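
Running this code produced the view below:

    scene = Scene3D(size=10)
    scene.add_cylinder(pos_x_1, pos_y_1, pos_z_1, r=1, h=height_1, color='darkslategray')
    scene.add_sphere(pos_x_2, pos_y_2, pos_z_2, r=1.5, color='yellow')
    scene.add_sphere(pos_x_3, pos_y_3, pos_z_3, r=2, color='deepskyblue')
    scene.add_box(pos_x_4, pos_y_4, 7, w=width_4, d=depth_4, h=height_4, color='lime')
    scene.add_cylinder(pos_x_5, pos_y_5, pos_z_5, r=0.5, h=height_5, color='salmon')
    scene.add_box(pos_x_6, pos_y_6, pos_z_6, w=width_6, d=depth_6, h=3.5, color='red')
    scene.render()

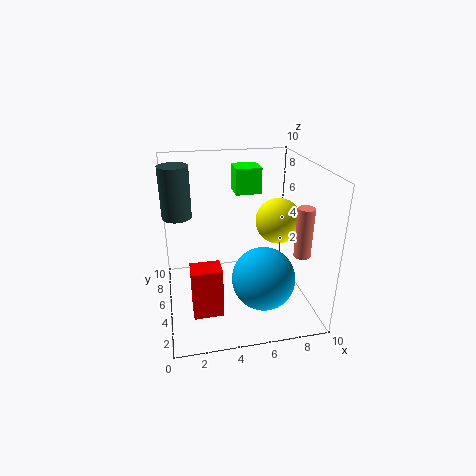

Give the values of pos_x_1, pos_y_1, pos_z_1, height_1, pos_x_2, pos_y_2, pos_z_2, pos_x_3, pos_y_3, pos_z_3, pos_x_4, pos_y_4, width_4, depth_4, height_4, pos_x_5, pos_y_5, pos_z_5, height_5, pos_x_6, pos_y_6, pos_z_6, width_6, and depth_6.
pos_x_1 = 1
pos_y_1 = 6
pos_z_1 = 6.5
height_1 = 3.5
pos_x_2 = 7.5
pos_y_2 = 4
pos_z_2 = 6.5
pos_x_3 = 6
pos_y_3 = 2
pos_z_3 = 3.5
pos_x_4 = 5.5
pos_y_4 = 8
width_4 = 2
depth_4 = 2
height_4 = 2
pos_x_5 = 8
pos_y_5 = 1
pos_z_5 = 5.5
height_5 = 3
pos_x_6 = 1.5
pos_y_6 = 2.5
pos_z_6 = 0.5
width_6 = 2
depth_6 = 1.5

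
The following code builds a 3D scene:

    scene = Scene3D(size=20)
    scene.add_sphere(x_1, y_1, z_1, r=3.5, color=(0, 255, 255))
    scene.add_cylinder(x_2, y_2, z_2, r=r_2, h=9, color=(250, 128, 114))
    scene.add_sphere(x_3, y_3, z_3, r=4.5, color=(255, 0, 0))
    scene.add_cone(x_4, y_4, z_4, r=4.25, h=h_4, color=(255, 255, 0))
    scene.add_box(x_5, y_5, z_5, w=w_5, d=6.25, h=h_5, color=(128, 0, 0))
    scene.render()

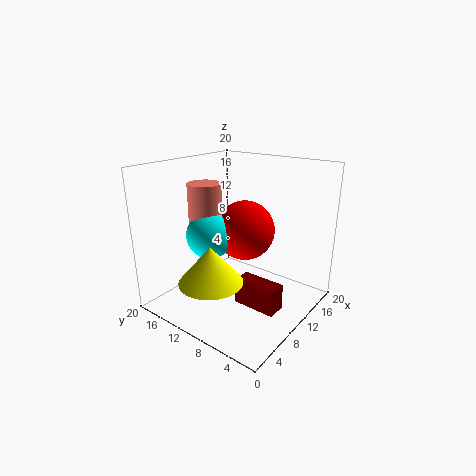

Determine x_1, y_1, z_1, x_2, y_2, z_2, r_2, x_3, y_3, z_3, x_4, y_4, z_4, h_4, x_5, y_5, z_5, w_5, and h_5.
x_1 = 9.75; y_1 = 15; z_1 = 9.25; x_2 = 10.25; y_2 = 16.25; z_2 = 7.75; r_2 = 2.5; x_3 = 14; y_3 = 11.75; z_3 = 9.5; x_4 = 4.5; y_4 = 10.25; z_4 = 5.5; h_4 = 5; x_5 = 9; y_5 = 3.5; z_5 = 0.25; w_5 = 2.75; h_5 = 3.75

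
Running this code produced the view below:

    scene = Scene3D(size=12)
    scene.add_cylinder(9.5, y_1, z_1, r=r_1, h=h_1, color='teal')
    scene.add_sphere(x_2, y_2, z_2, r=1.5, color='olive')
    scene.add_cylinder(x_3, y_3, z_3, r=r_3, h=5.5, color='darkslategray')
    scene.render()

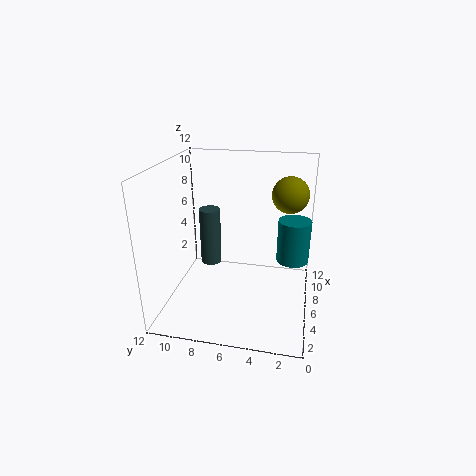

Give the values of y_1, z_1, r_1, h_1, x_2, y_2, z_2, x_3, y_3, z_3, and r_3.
y_1 = 1.5, z_1 = 2.5, r_1 = 1.5, h_1 = 4, x_2 = 7.5, y_2 = 2, z_2 = 9.5, x_3 = 9.5, y_3 = 9.5, z_3 = 1.5, r_3 = 1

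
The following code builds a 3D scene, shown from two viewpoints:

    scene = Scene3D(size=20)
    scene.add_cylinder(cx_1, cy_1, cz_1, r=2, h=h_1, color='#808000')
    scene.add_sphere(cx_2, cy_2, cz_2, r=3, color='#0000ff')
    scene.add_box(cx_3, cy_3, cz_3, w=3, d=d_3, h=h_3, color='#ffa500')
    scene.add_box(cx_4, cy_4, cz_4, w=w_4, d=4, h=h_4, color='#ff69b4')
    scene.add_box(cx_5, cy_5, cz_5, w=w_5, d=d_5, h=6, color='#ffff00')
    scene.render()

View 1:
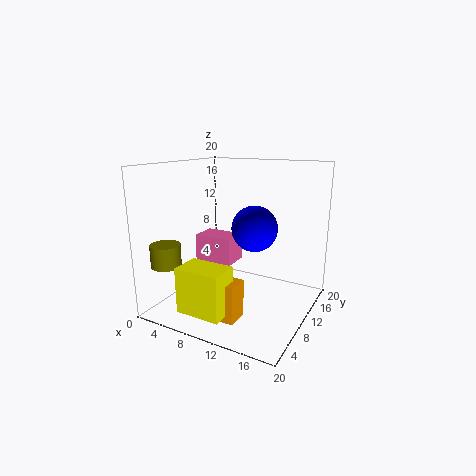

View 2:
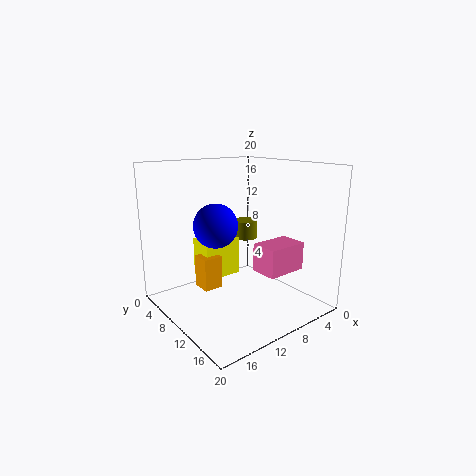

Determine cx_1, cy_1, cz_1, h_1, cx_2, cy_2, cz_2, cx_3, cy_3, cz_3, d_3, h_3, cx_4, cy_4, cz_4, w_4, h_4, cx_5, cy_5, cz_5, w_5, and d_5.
cx_1 = 3; cy_1 = 3; cz_1 = 7; h_1 = 3; cx_2 = 13; cy_2 = 9; cz_2 = 12; cx_3 = 10; cy_3 = 3; cz_3 = 1; d_3 = 3; h_3 = 5; cx_4 = 2; cy_4 = 11; cz_4 = 5; w_4 = 6; h_4 = 4; cx_5 = 6; cy_5 = 1; cz_5 = 2; w_5 = 6; d_5 = 4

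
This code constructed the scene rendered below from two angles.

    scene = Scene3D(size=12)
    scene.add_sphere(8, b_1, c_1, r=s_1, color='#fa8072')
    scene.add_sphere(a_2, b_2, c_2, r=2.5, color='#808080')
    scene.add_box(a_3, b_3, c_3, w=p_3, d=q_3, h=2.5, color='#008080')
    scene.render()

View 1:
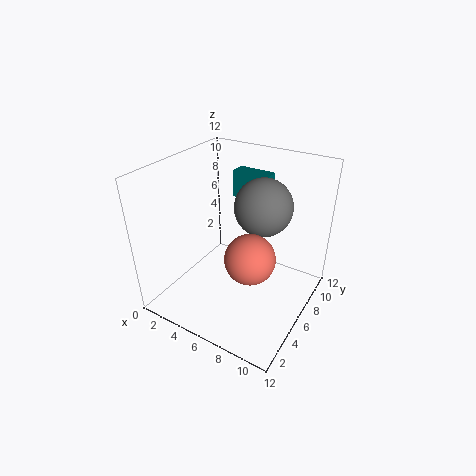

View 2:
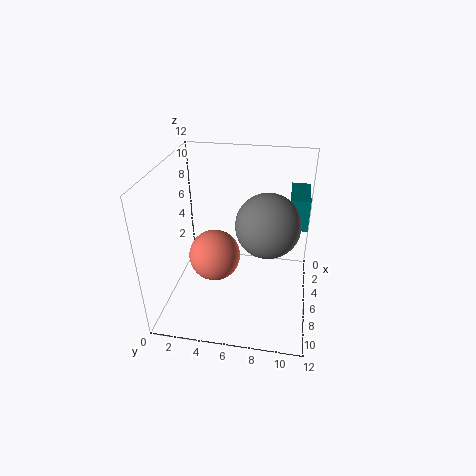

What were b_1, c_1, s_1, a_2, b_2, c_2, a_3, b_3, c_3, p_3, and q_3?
b_1 = 4.5
c_1 = 5.5
s_1 = 2
a_2 = 7
b_2 = 8.5
c_2 = 8
a_3 = 3
b_3 = 10
c_3 = 7.5
p_3 = 3.5
q_3 = 1.5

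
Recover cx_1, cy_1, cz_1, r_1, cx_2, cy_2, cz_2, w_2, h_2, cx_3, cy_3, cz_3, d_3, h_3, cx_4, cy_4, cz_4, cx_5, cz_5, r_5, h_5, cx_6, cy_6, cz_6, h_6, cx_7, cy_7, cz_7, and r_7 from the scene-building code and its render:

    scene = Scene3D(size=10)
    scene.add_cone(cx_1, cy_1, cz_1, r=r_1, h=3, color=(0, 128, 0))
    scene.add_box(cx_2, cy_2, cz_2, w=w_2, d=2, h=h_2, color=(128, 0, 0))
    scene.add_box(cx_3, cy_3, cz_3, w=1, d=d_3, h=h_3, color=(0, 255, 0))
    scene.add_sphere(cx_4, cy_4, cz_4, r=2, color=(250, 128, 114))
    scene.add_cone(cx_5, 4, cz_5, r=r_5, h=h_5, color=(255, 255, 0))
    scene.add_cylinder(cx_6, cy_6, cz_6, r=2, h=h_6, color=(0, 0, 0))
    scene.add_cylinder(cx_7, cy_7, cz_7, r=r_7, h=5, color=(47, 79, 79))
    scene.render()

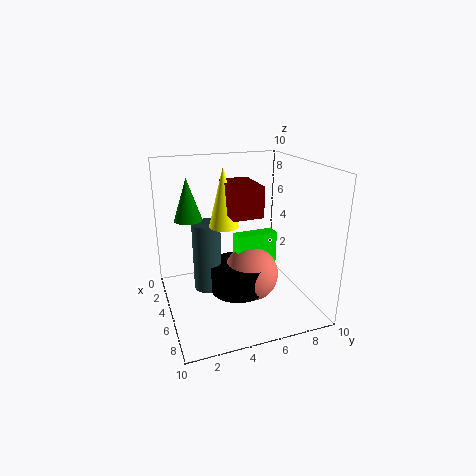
cx_1 = 3, cy_1 = 2, cz_1 = 6, r_1 = 1, cx_2 = 4, cy_2 = 4, cz_2 = 7, w_2 = 3, h_2 = 2, cx_3 = 4, cy_3 = 5, cz_3 = 1, d_3 = 3, h_3 = 4, cx_4 = 5, cy_4 = 6, cz_4 = 2, cx_5 = 5, cz_5 = 6, r_5 = 1, h_5 = 4, cx_6 = 5, cy_6 = 5, cz_6 = 1, h_6 = 2, cx_7 = 4, cy_7 = 3, cz_7 = 1, r_7 = 1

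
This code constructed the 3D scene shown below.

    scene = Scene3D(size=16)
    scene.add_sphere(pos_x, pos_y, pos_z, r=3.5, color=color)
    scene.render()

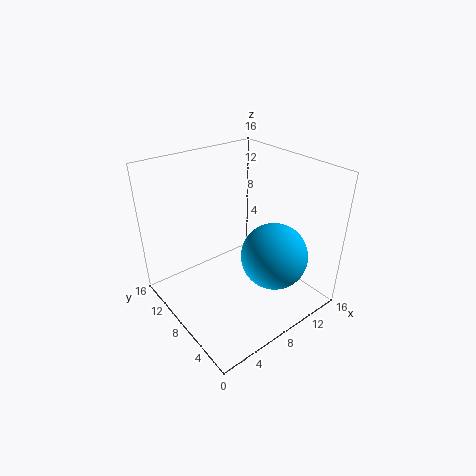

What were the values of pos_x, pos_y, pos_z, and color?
pos_x = 9.5
pos_y = 3.75
pos_z = 7.25
color = 'deepskyblue'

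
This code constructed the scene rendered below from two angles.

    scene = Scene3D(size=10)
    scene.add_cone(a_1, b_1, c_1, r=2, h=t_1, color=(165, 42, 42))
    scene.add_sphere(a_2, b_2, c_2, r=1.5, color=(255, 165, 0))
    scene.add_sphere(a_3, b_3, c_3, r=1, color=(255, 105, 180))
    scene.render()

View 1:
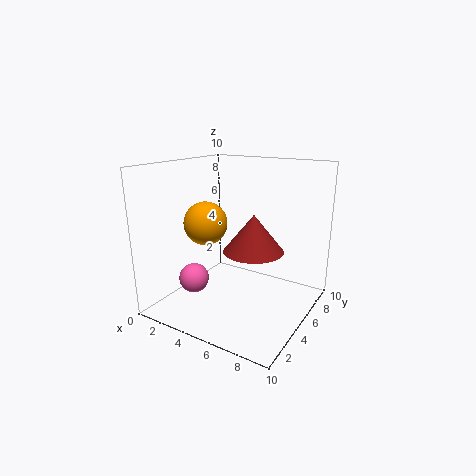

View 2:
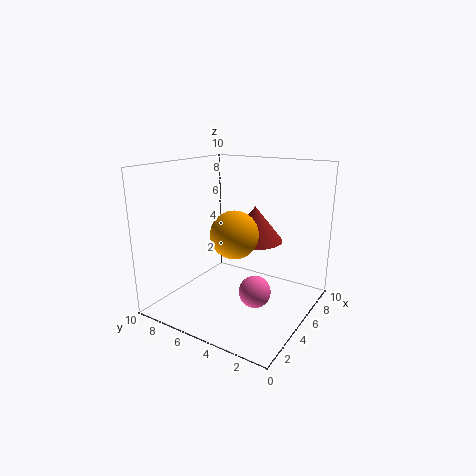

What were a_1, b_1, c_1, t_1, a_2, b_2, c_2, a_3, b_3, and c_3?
a_1 = 6.5; b_1 = 4.5; c_1 = 4.5; t_1 = 2.5; a_2 = 3; b_2 = 4; c_2 = 6; a_3 = 3; b_3 = 2.5; c_3 = 2.5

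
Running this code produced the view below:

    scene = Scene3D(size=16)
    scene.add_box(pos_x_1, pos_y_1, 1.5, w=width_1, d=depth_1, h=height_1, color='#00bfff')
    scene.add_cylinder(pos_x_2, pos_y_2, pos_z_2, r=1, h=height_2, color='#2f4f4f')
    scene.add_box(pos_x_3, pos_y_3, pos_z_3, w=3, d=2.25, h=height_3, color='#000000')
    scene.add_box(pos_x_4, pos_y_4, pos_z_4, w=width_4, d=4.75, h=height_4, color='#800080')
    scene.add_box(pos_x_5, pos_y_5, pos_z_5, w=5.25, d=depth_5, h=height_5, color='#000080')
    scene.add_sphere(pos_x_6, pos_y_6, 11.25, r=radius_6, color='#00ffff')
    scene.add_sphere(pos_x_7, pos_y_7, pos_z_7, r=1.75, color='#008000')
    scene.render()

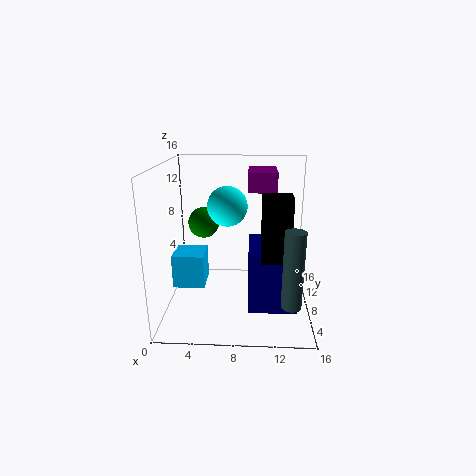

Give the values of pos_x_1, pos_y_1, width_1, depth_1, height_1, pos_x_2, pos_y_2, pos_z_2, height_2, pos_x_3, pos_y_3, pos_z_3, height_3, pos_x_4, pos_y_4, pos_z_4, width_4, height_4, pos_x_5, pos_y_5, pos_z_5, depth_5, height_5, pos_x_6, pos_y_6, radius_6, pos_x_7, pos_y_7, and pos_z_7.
pos_x_1 = 0.25
pos_y_1 = 8
width_1 = 3.75
depth_1 = 3.75
height_1 = 4
pos_x_2 = 13.5
pos_y_2 = 2
pos_z_2 = 3.25
height_2 = 7.75
pos_x_3 = 10.5
pos_y_3 = 4
pos_z_3 = 6.75
height_3 = 6.75
pos_x_4 = 9
pos_y_4 = 9.25
pos_z_4 = 12.75
width_4 = 3.25
height_4 = 2.25
pos_x_5 = 9.25
pos_y_5 = 4
pos_z_5 = 1
depth_5 = 5.5
height_5 = 7
pos_x_6 = 6.75
pos_y_6 = 9.25
radius_6 = 2.25
pos_x_7 = 4
pos_y_7 = 9.5
pos_z_7 = 9.25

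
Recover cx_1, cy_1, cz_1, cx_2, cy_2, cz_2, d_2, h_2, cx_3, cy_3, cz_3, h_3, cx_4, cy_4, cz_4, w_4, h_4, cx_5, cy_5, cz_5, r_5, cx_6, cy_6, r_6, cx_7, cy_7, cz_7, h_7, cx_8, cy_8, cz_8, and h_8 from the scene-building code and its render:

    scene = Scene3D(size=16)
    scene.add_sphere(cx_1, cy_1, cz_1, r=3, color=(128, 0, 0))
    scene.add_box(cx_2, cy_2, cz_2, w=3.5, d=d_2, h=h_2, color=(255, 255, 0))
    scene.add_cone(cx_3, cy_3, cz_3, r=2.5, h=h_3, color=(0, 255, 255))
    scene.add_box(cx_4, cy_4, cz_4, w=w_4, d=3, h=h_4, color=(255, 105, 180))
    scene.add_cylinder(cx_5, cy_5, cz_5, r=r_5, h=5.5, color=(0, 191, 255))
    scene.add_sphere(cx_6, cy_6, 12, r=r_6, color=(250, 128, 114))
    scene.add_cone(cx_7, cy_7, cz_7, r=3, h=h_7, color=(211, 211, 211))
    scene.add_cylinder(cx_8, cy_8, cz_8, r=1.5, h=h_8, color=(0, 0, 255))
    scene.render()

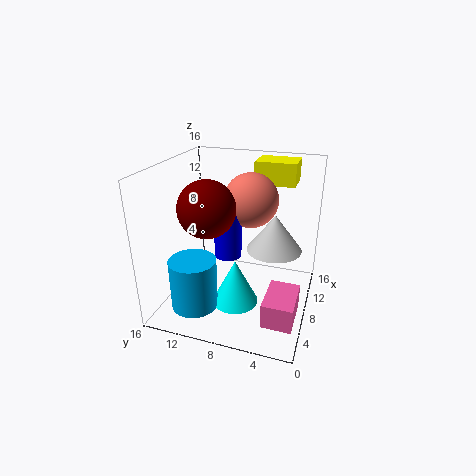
cx_1 = 5.5; cy_1 = 10.5; cz_1 = 12; cx_2 = 10.5; cy_2 = 2.5; cz_2 = 13.5; d_2 = 4.5; h_2 = 2.5; cx_3 = 5.5; cy_3 = 7.5; cz_3 = 1.5; h_3 = 5; cx_4 = 1; cy_4 = 0.5; cz_4 = 2.5; w_4 = 4.5; h_4 = 2.5; cx_5 = 3.5; cy_5 = 11.5; cz_5 = 1.5; r_5 = 2.5; cx_6 = 9.5; cy_6 = 7; r_6 = 3; cx_7 = 8.5; cy_7 = 4; cz_7 = 7; h_7 = 4; cx_8 = 7.5; cy_8 = 9; cz_8 = 6; h_8 = 6.5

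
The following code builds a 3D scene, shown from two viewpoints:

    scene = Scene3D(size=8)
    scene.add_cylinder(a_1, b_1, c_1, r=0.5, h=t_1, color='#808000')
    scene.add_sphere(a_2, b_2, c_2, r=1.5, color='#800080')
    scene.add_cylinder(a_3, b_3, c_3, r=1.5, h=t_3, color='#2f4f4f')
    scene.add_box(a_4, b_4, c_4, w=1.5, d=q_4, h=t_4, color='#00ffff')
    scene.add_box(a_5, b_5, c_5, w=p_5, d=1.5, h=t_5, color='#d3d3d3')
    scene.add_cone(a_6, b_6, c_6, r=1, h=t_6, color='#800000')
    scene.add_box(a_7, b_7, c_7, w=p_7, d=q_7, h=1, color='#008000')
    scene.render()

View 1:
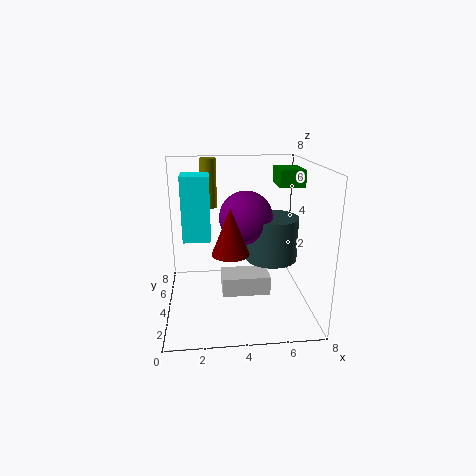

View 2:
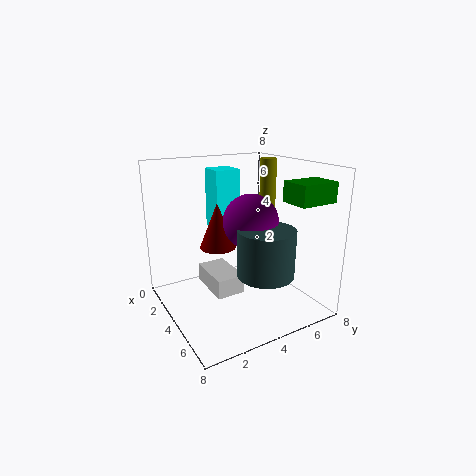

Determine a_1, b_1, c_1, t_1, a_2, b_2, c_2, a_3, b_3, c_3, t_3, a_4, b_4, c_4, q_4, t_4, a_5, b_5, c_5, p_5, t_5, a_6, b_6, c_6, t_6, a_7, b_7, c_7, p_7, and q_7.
a_1 = 2.5
b_1 = 7
c_1 = 5
t_1 = 3
a_2 = 4.5
b_2 = 4.5
c_2 = 5
a_3 = 6
b_3 = 4.5
c_3 = 2.5
t_3 = 2.5
a_4 = 1
b_4 = 3.5
c_4 = 4
q_4 = 1.5
t_4 = 3.5
a_5 = 3
b_5 = 2
c_5 = 1.5
p_5 = 2.5
t_5 = 1
a_6 = 3.5
b_6 = 3
c_6 = 3.5
t_6 = 2.5
a_7 = 6.5
b_7 = 5
c_7 = 6.5
p_7 = 1.5
q_7 = 2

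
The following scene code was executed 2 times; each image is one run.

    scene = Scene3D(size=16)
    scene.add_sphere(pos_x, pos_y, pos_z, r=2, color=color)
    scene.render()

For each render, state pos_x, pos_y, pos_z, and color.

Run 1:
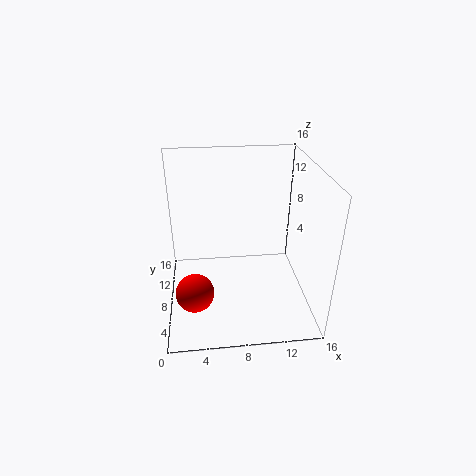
pos_x = 3; pos_y = 4; pos_z = 4; color = 'red'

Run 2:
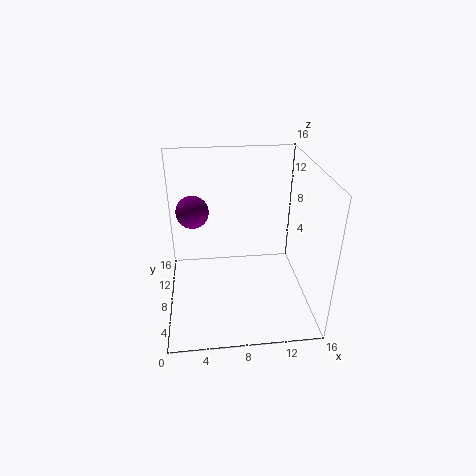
pos_x = 3; pos_y = 13; pos_z = 9; color = 'purple'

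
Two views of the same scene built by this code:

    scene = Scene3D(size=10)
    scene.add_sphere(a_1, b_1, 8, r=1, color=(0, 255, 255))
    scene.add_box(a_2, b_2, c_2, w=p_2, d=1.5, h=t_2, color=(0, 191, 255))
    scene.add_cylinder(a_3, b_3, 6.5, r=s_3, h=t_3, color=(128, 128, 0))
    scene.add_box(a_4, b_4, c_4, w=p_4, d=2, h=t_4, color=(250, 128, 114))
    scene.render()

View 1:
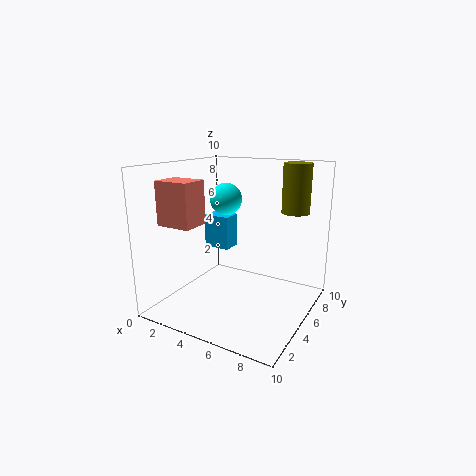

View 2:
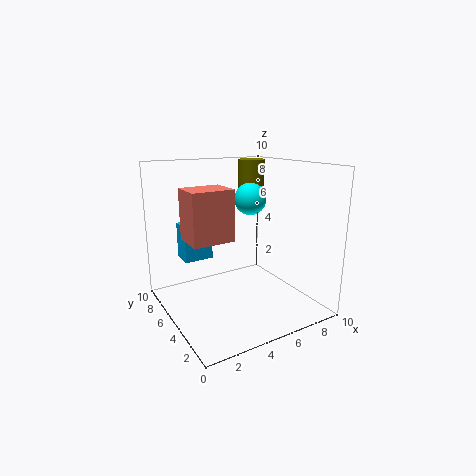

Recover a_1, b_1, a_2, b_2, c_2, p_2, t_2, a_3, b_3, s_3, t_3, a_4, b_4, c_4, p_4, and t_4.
a_1 = 5; b_1 = 3.5; a_2 = 1.5; b_2 = 6; c_2 = 3.5; p_2 = 2; t_2 = 2.5; a_3 = 8; b_3 = 8; s_3 = 1; t_3 = 3.5; a_4 = 0.5; b_4 = 2; c_4 = 6; p_4 = 2.5; t_4 = 3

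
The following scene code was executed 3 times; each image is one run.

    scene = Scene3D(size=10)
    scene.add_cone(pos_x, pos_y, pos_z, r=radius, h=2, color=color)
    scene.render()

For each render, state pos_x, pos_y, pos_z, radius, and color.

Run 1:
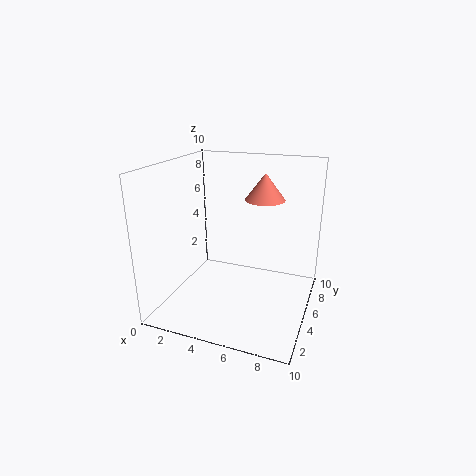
pos_x = 6; pos_y = 8; pos_z = 7; radius = 1.5; color = 'salmon'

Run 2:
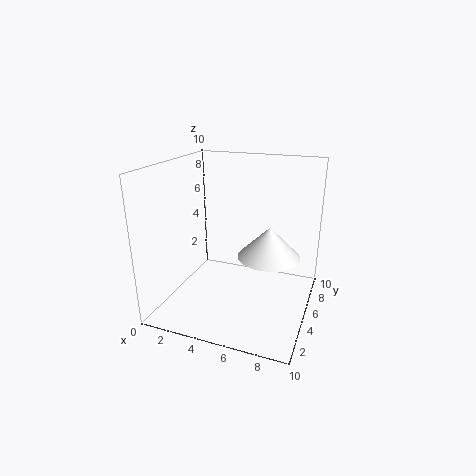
pos_x = 7.5; pos_y = 4; pos_z = 4.5; radius = 2; color = 'white'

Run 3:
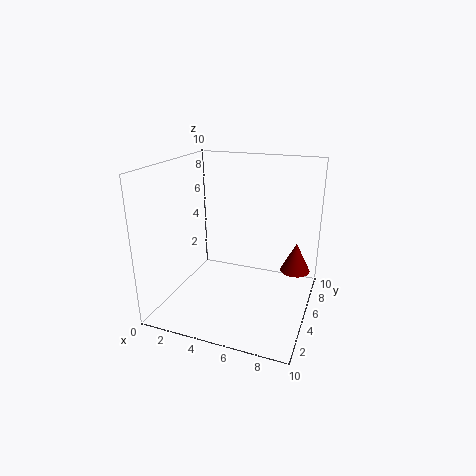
pos_x = 9; pos_y = 5.5; pos_z = 3; radius = 1; color = 'maroon'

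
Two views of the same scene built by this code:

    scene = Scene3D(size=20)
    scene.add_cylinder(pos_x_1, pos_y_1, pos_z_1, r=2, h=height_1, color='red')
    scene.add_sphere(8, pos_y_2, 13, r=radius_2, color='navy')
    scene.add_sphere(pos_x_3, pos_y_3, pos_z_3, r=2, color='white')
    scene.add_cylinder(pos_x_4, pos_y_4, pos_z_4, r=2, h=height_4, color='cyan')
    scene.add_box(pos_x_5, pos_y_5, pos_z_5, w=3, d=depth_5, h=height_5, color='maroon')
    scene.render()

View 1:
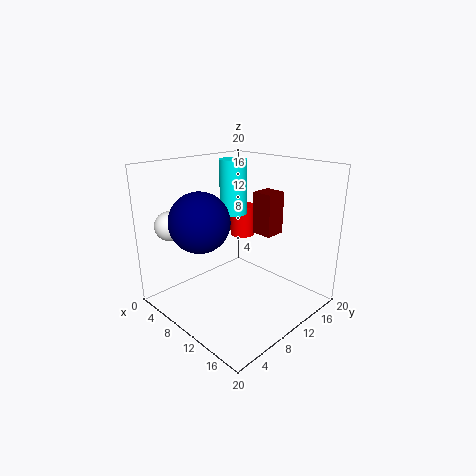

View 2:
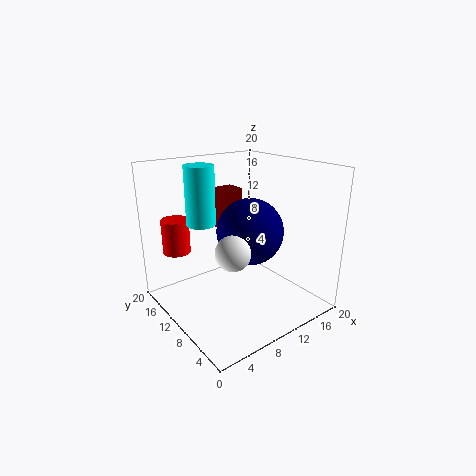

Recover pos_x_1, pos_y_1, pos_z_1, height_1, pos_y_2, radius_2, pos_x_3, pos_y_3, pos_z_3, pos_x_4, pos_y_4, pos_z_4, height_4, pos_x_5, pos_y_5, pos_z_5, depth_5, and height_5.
pos_x_1 = 4; pos_y_1 = 17; pos_z_1 = 7; height_1 = 5; pos_y_2 = 5; radius_2 = 4; pos_x_3 = 4; pos_y_3 = 3; pos_z_3 = 12; pos_x_4 = 6; pos_y_4 = 13; pos_z_4 = 12; height_4 = 8; pos_x_5 = 10; pos_y_5 = 13; pos_z_5 = 10; depth_5 = 3; height_5 = 6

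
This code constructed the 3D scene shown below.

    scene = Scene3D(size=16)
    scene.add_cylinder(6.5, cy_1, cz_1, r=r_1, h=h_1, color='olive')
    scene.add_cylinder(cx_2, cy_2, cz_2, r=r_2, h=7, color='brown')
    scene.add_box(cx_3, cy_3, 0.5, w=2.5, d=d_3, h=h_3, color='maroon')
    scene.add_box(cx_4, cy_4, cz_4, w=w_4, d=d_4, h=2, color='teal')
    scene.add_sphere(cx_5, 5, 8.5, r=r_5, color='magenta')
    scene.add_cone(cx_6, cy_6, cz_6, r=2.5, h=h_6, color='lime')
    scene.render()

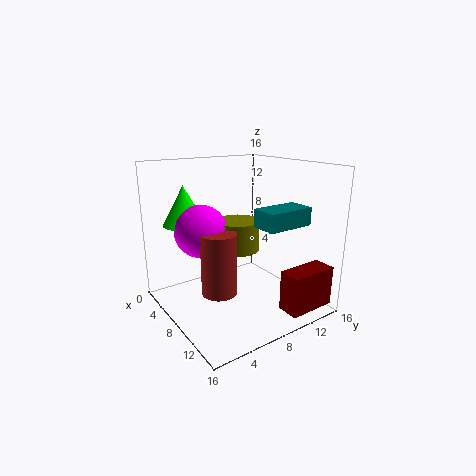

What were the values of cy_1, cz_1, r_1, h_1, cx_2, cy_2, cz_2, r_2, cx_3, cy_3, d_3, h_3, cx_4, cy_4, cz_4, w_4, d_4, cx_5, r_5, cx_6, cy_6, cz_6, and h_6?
cy_1 = 9
cz_1 = 6
r_1 = 2.5
h_1 = 3.5
cx_2 = 8
cy_2 = 5.5
cz_2 = 2
r_2 = 2
cx_3 = 12.5
cy_3 = 10.5
d_3 = 5.5
h_3 = 4.5
cx_4 = 9.5
cy_4 = 9
cz_4 = 9.5
w_4 = 3
d_4 = 5.5
cx_5 = 5
r_5 = 3
cx_6 = 3
cy_6 = 4
cz_6 = 9
h_6 = 4.5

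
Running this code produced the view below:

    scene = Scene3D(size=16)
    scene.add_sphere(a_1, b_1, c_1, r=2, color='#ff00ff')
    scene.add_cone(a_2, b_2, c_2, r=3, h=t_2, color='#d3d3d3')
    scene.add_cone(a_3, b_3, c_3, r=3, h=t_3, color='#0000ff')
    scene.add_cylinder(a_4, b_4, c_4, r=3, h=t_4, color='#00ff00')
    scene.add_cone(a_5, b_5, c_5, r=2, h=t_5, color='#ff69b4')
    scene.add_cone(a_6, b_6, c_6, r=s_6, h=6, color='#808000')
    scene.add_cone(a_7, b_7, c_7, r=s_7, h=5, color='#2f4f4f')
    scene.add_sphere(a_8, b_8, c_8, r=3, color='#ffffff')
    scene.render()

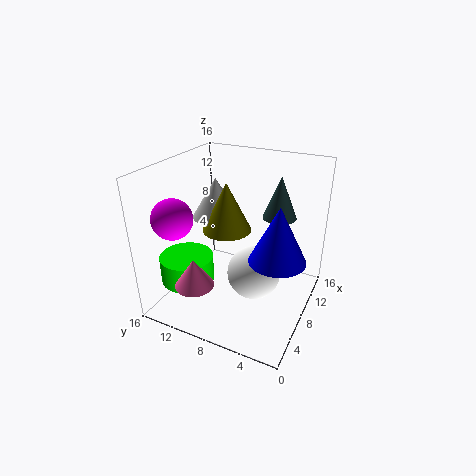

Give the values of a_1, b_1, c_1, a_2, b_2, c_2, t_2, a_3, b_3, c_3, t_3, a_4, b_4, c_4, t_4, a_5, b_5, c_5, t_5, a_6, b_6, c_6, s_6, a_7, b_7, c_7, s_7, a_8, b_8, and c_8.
a_1 = 2, b_1 = 12, c_1 = 12, a_2 = 12, b_2 = 13, c_2 = 8, t_2 = 5, a_3 = 7, b_3 = 3, c_3 = 7, t_3 = 6, a_4 = 5, b_4 = 13, c_4 = 3, t_4 = 3, a_5 = 2, b_5 = 10, c_5 = 5, t_5 = 3, a_6 = 11, b_6 = 11, c_6 = 7, s_6 = 3, a_7 = 13, b_7 = 5, c_7 = 9, s_7 = 2, a_8 = 8, b_8 = 6, c_8 = 4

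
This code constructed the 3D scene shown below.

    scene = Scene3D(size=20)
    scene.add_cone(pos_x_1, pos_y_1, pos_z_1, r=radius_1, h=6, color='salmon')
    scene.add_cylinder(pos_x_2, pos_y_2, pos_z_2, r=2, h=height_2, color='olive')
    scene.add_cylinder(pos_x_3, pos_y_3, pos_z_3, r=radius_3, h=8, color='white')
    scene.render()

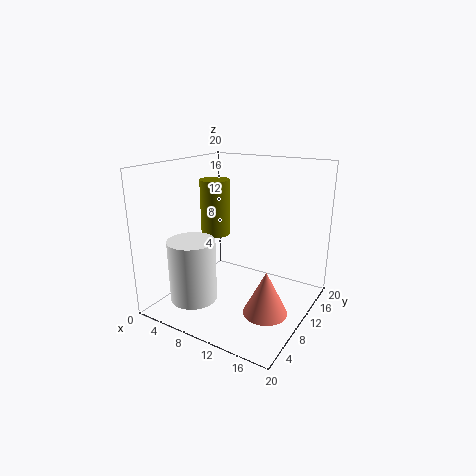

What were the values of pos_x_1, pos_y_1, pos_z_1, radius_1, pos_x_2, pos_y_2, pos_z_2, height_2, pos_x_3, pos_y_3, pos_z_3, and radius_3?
pos_x_1 = 15.5, pos_y_1 = 8, pos_z_1 = 1, radius_1 = 3, pos_x_2 = 7, pos_y_2 = 9, pos_z_2 = 10.5, height_2 = 7.5, pos_x_3 = 7.5, pos_y_3 = 3, pos_z_3 = 3.5, radius_3 = 3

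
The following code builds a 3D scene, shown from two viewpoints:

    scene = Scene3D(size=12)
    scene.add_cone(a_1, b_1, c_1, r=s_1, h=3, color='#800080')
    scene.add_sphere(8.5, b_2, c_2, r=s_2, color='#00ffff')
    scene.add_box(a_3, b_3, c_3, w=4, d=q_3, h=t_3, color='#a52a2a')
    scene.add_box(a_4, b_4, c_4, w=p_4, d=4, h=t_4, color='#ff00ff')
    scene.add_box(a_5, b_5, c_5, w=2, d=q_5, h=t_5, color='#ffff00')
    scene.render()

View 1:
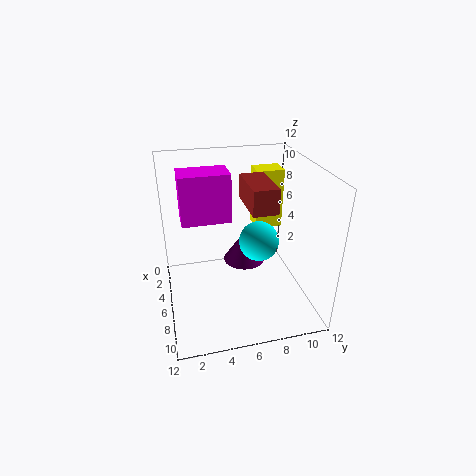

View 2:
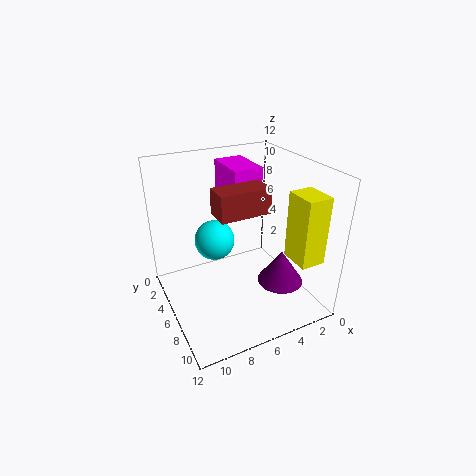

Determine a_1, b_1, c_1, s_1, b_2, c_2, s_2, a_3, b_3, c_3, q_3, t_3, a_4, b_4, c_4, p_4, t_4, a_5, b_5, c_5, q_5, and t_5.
a_1 = 2.5
b_1 = 7.5
c_1 = 1.5
s_1 = 2
b_2 = 7
c_2 = 7
s_2 = 1.5
a_3 = 4.5
b_3 = 6.5
c_3 = 9
q_3 = 2
t_3 = 2
a_4 = 3.5
b_4 = 1.5
c_4 = 7.5
p_4 = 2.5
t_4 = 4
a_5 = 1
b_5 = 8.5
c_5 = 5
q_5 = 2.5
t_5 = 5.5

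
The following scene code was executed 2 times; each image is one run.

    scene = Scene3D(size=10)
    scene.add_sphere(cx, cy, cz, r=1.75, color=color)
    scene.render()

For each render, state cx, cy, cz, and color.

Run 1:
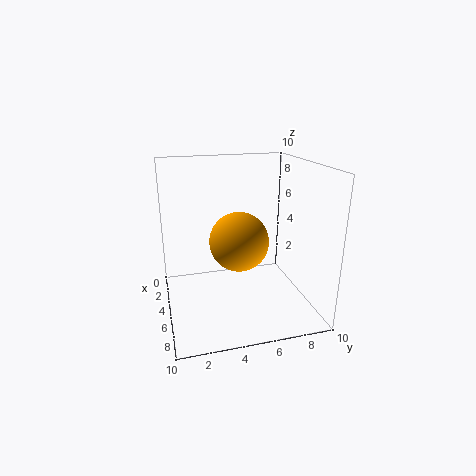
cx = 8
cy = 4.25
cz = 6
color = 'orange'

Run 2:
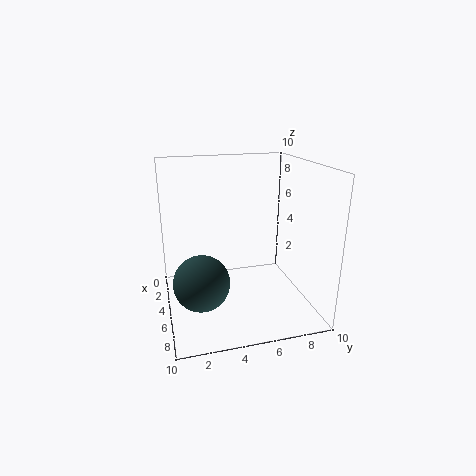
cx = 7.5
cy = 2
cz = 3.25
color = 'darkslategray'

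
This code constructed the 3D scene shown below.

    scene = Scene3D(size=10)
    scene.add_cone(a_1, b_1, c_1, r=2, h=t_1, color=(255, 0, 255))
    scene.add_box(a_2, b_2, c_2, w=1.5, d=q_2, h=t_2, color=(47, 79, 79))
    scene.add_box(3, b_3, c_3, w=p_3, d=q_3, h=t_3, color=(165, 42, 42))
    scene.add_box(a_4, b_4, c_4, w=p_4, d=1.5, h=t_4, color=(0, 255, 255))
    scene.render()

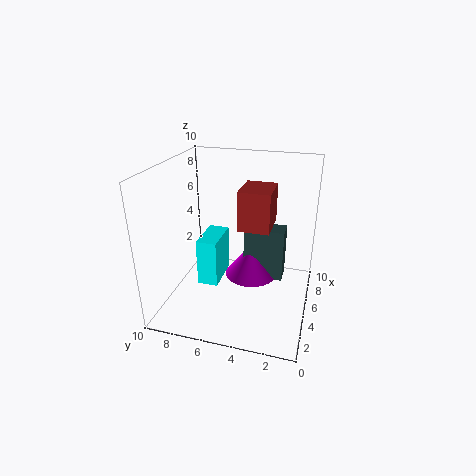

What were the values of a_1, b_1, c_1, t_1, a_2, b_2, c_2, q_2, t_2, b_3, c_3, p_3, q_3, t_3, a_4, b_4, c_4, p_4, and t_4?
a_1 = 7; b_1 = 4.5; c_1 = 1; t_1 = 2.5; a_2 = 6.5; b_2 = 2; c_2 = 1; q_2 = 3; t_2 = 4; b_3 = 2.5; c_3 = 6.5; p_3 = 2.5; q_3 = 2; t_3 = 2.5; a_4 = 4.5; b_4 = 6.5; c_4 = 1; p_4 = 3; t_4 = 3.5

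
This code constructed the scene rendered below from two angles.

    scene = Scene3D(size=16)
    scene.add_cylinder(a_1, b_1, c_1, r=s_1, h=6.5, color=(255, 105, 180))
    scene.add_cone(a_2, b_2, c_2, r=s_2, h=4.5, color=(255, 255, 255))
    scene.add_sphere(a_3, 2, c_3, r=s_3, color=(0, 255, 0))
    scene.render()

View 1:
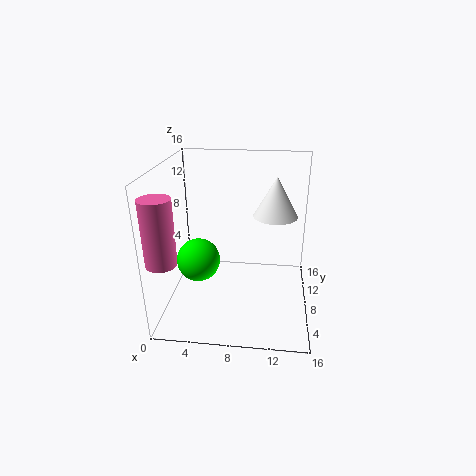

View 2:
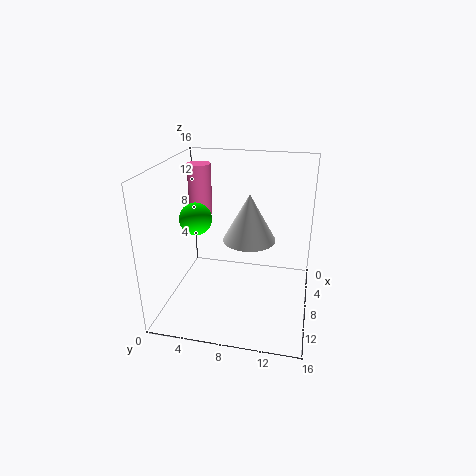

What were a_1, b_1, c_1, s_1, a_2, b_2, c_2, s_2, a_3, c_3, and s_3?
a_1 = 1.5
b_1 = 1.5
c_1 = 8
s_1 = 1.5
a_2 = 12
b_2 = 10
c_2 = 10
s_2 = 2.5
a_3 = 5
c_3 = 8.5
s_3 = 2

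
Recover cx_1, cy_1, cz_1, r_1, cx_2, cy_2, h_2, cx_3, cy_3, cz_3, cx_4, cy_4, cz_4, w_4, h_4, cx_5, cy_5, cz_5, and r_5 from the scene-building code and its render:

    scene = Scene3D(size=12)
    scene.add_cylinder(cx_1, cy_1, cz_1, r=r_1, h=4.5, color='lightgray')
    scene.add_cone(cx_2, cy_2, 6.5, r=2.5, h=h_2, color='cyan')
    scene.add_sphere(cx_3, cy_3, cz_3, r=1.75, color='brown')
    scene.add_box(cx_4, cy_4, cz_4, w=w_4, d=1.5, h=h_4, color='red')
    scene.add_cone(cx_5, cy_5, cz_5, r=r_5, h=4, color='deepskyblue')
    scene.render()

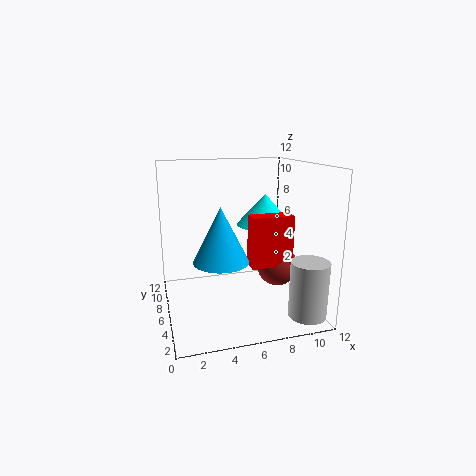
cx_1 = 10.5; cy_1 = 1.75; cz_1 = 0.5; r_1 = 1.5; cx_2 = 9; cy_2 = 7.75; h_2 = 2.75; cx_3 = 9.5; cy_3 = 5.75; cz_3 = 3.25; cx_4 = 6.75; cy_4 = 4.25; cz_4 = 3.75; w_4 = 3.5; h_4 = 4.25; cx_5 = 3.75; cy_5 = 2.5; cz_5 = 5.5; r_5 = 2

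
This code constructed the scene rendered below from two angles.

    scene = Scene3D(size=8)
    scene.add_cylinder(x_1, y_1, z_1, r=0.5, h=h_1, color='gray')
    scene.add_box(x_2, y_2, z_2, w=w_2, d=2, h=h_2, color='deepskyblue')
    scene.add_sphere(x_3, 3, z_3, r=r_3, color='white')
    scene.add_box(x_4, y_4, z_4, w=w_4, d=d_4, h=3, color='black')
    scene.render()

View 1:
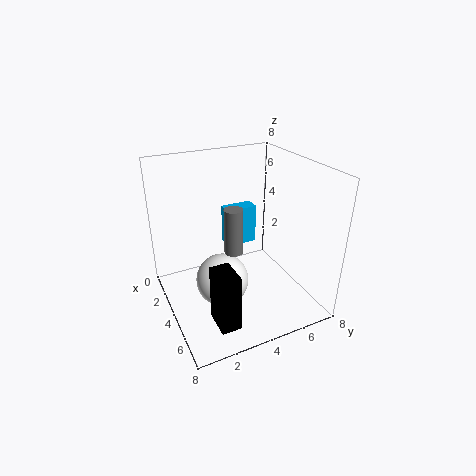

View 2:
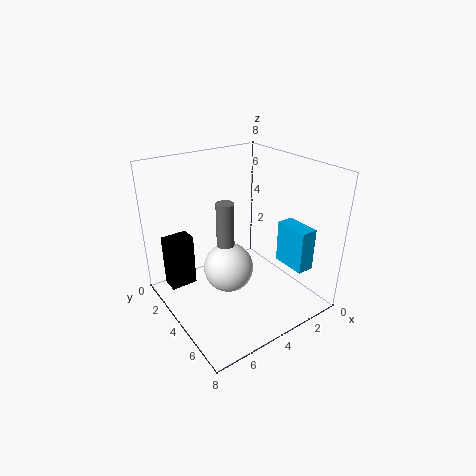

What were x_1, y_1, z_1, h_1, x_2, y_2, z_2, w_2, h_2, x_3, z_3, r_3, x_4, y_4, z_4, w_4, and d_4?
x_1 = 4.5
y_1 = 3.5
z_1 = 3.5
h_1 = 2.5
x_2 = 0.5
y_2 = 4.5
z_2 = 2
w_2 = 1
h_2 = 2.5
x_3 = 4
z_3 = 1.5
r_3 = 1.5
x_4 = 6
y_4 = 1.5
z_4 = 1
w_4 = 1.5
d_4 = 1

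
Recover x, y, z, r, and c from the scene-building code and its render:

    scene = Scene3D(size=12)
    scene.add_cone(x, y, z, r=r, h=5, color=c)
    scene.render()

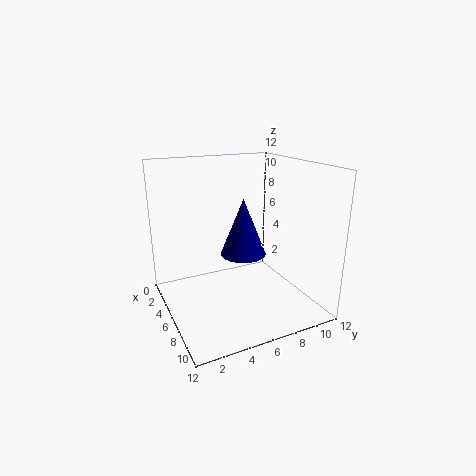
x = 5
y = 7
z = 4
r = 2
c = 'navy'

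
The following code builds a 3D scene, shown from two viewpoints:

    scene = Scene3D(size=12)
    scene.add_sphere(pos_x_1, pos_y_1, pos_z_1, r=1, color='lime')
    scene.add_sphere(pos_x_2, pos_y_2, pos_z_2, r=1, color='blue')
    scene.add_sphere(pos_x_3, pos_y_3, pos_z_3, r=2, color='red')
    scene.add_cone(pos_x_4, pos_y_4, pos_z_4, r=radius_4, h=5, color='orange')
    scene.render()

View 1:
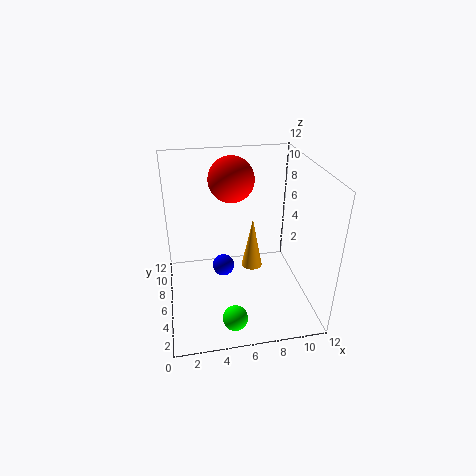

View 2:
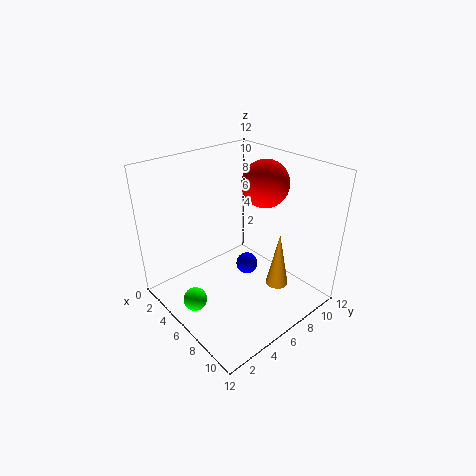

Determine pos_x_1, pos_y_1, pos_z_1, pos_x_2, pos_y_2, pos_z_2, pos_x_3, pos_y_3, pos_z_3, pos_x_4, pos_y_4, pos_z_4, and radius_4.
pos_x_1 = 5, pos_y_1 = 2, pos_z_1 = 1, pos_x_2 = 5, pos_y_2 = 8, pos_z_2 = 2, pos_x_3 = 6, pos_y_3 = 9, pos_z_3 = 10, pos_x_4 = 8, pos_y_4 = 9, pos_z_4 = 1, radius_4 = 1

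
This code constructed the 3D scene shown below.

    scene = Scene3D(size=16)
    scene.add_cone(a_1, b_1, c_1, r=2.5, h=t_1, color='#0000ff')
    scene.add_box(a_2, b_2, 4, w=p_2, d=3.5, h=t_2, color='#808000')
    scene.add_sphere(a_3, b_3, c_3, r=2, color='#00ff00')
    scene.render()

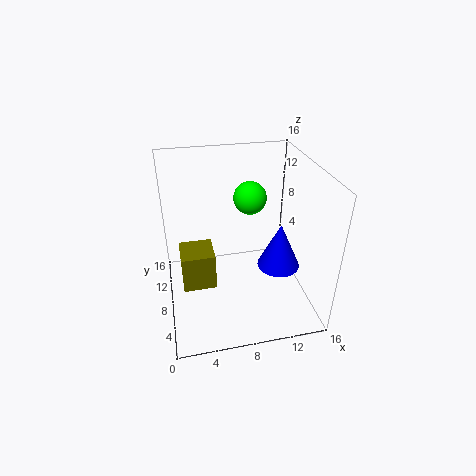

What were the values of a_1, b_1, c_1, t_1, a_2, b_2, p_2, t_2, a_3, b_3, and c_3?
a_1 = 13
b_1 = 8
c_1 = 3.5
t_1 = 5.5
a_2 = 1.5
b_2 = 5
p_2 = 3.5
t_2 = 4
a_3 = 10.5
b_3 = 12.5
c_3 = 10.5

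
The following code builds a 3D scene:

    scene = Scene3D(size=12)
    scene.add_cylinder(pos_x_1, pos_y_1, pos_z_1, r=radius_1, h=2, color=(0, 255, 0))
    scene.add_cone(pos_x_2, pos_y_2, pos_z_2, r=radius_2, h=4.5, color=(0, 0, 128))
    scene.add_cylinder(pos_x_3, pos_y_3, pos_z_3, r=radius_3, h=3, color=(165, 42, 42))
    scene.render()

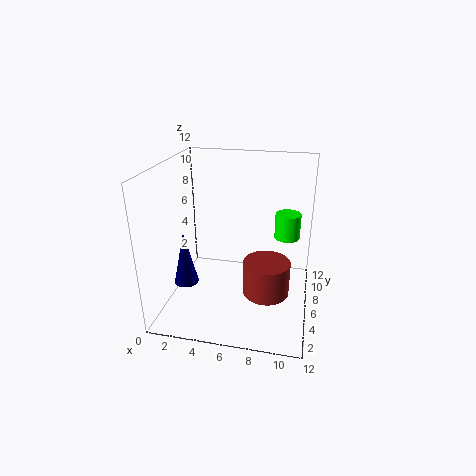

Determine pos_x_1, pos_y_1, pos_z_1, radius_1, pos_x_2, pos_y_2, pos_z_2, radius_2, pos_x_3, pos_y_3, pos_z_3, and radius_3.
pos_x_1 = 10
pos_y_1 = 6
pos_z_1 = 6.5
radius_1 = 1
pos_x_2 = 2
pos_y_2 = 4
pos_z_2 = 2.5
radius_2 = 1
pos_x_3 = 8.5
pos_y_3 = 6
pos_z_3 = 1
radius_3 = 2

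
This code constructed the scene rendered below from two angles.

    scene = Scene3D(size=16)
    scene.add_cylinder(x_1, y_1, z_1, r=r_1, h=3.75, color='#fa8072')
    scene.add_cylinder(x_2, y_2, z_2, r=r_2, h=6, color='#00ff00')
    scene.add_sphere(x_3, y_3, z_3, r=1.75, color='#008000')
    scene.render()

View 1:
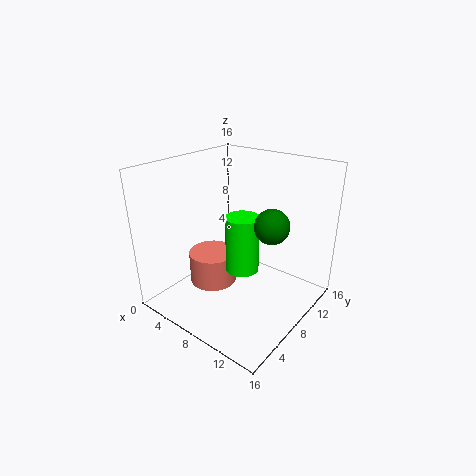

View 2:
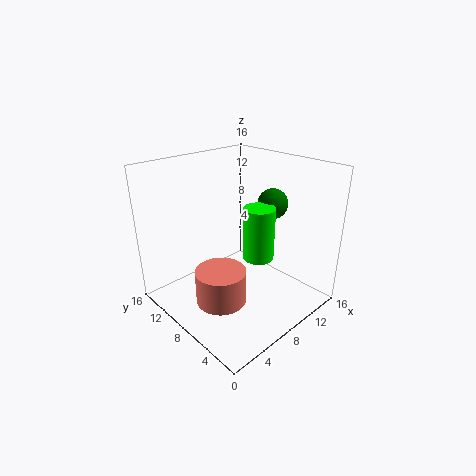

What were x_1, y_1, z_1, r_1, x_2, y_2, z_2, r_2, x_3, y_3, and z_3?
x_1 = 4.75; y_1 = 7.25; z_1 = 1.75; r_1 = 2.75; x_2 = 9.75; y_2 = 6.5; z_2 = 5.5; r_2 = 1.75; x_3 = 12.75; y_3 = 7.25; z_3 = 11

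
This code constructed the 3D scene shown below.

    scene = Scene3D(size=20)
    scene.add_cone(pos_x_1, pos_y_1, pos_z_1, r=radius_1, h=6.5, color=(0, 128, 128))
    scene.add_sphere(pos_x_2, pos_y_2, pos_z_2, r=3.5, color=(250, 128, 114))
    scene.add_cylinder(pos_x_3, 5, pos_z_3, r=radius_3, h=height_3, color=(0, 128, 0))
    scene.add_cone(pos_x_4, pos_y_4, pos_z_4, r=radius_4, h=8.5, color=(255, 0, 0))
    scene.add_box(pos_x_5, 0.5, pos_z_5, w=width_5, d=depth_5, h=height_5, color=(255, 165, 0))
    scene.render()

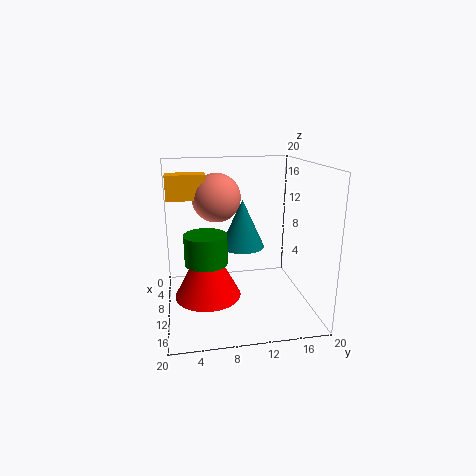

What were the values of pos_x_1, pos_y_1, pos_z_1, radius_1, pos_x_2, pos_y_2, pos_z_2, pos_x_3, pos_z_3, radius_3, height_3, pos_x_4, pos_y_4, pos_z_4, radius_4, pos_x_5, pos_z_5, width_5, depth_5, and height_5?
pos_x_1 = 10.5; pos_y_1 = 10.5; pos_z_1 = 9; radius_1 = 3; pos_x_2 = 6.5; pos_y_2 = 7.5; pos_z_2 = 15; pos_x_3 = 16.5; pos_z_3 = 9.5; radius_3 = 2.5; height_3 = 3.5; pos_x_4 = 11.5; pos_y_4 = 5.5; pos_z_4 = 2.5; radius_4 = 4.5; pos_x_5 = 5; pos_z_5 = 15; width_5 = 3; depth_5 = 5.5; height_5 = 3.5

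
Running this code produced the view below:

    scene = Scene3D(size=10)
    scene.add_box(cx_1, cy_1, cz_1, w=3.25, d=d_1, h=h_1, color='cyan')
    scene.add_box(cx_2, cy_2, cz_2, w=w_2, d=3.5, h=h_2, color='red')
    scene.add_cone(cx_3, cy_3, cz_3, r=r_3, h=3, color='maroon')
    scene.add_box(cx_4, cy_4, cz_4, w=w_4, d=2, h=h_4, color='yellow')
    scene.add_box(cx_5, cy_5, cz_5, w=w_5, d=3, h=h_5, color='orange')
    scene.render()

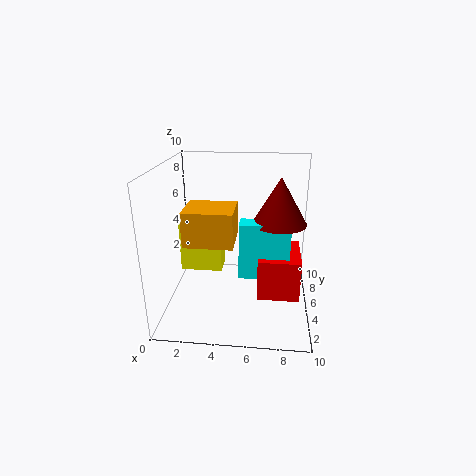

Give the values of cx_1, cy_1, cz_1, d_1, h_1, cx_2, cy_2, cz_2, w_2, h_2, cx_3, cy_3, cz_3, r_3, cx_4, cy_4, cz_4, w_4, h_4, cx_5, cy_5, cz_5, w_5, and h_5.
cx_1 = 5.25, cy_1 = 3, cz_1 = 3, d_1 = 1.25, h_1 = 3.75, cx_2 = 6.5, cy_2 = 2.5, cz_2 = 1.75, w_2 = 2.75, h_2 = 2.75, cx_3 = 7.75, cy_3 = 4.25, cz_3 = 6.5, r_3 = 1.75, cx_4 = 0.25, cy_4 = 6.75, cz_4 = 1.25, w_4 = 3.25, h_4 = 4.25, cx_5 = 1.25, cy_5 = 4, cz_5 = 4.5, w_5 = 3.5, h_5 = 2.5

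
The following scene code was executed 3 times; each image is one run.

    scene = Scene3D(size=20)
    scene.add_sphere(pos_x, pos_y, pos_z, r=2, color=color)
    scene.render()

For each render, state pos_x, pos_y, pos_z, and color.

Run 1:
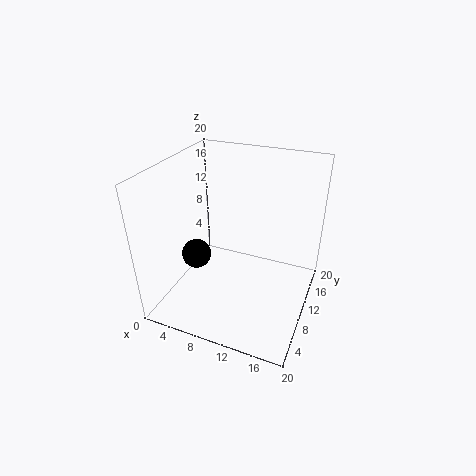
pos_x = 5, pos_y = 7, pos_z = 8, color = 'black'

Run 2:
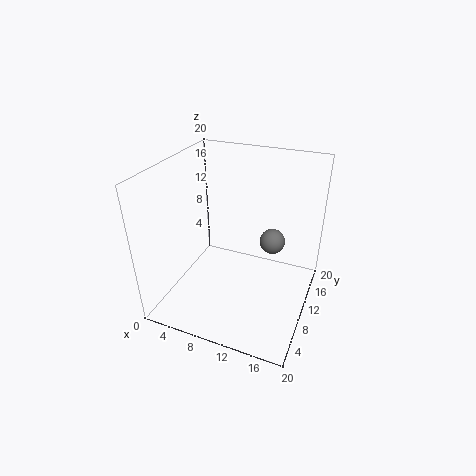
pos_x = 13, pos_y = 17, pos_z = 6, color = 'gray'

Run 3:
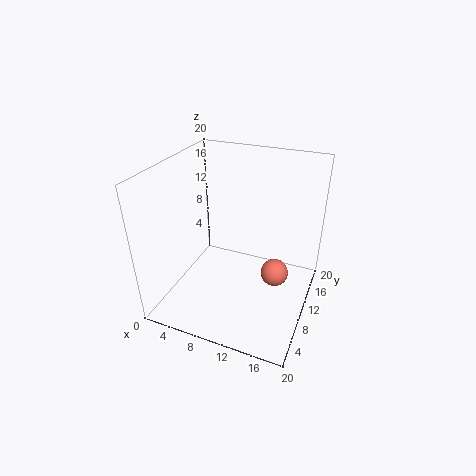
pos_x = 15, pos_y = 12, pos_z = 4, color = 'salmon'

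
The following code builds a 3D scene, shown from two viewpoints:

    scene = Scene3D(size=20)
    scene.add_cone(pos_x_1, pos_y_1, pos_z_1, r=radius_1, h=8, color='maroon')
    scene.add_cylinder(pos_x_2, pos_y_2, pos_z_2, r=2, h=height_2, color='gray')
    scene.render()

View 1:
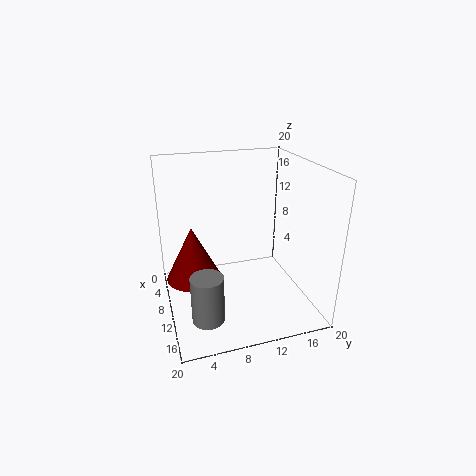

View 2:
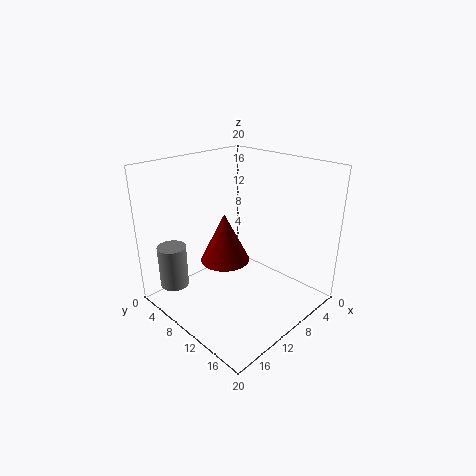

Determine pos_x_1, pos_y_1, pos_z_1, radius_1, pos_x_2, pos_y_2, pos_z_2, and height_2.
pos_x_1 = 7
pos_y_1 = 4
pos_z_1 = 3
radius_1 = 4
pos_x_2 = 17
pos_y_2 = 4
pos_z_2 = 3
height_2 = 6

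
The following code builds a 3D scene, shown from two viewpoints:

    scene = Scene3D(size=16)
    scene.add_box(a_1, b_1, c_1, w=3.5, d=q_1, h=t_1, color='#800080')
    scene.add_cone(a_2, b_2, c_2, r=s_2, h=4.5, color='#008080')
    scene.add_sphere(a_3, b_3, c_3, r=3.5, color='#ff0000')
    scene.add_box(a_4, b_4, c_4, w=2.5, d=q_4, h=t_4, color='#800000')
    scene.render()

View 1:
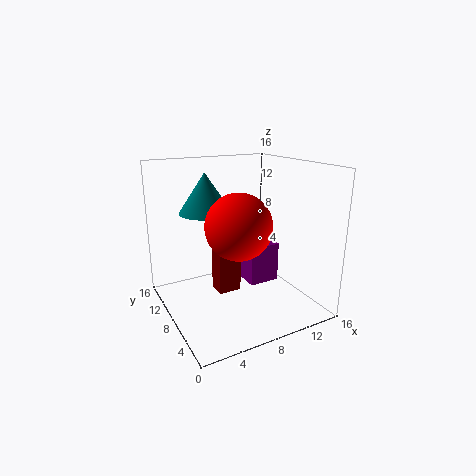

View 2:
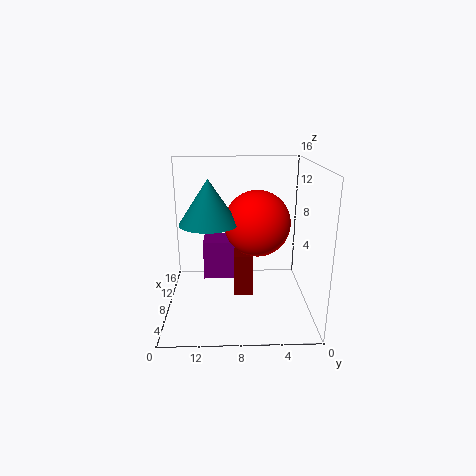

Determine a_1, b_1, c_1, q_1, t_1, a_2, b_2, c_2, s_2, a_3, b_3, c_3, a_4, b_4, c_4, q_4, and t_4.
a_1 = 9, b_1 = 6.5, c_1 = 2.5, q_1 = 5.5, t_1 = 4.5, a_2 = 5.5, b_2 = 11, c_2 = 10.5, s_2 = 3, a_3 = 7, b_3 = 6, c_3 = 10, a_4 = 5, b_4 = 6.5, c_4 = 2.5, q_4 = 2, t_4 = 4.5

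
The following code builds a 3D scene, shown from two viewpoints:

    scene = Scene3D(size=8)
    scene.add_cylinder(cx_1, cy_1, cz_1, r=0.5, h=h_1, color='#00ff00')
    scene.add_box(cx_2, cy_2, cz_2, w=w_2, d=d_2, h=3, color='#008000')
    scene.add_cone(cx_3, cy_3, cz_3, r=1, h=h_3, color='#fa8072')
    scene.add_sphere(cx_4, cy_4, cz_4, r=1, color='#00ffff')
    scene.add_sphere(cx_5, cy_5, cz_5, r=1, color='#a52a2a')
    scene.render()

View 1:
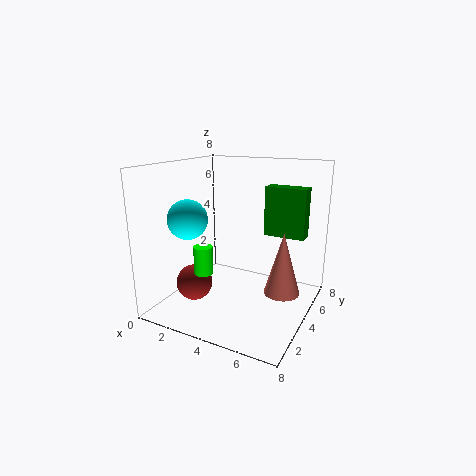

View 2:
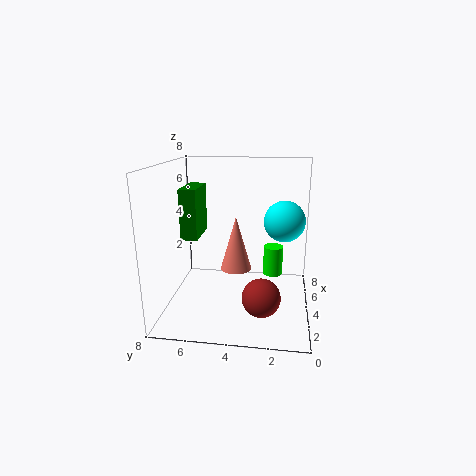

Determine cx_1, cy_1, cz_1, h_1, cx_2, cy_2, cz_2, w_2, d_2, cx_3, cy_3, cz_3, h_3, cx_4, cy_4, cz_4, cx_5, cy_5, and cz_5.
cx_1 = 3, cy_1 = 2, cz_1 = 2.5, h_1 = 1.5, cx_2 = 4.5, cy_2 = 6.5, cz_2 = 3.5, w_2 = 2.5, d_2 = 1, cx_3 = 6.5, cy_3 = 4.5, cz_3 = 1, h_3 = 3.5, cx_4 = 2.5, cy_4 = 1.5, cz_4 = 5.5, cx_5 = 2, cy_5 = 2.5, cz_5 = 1.5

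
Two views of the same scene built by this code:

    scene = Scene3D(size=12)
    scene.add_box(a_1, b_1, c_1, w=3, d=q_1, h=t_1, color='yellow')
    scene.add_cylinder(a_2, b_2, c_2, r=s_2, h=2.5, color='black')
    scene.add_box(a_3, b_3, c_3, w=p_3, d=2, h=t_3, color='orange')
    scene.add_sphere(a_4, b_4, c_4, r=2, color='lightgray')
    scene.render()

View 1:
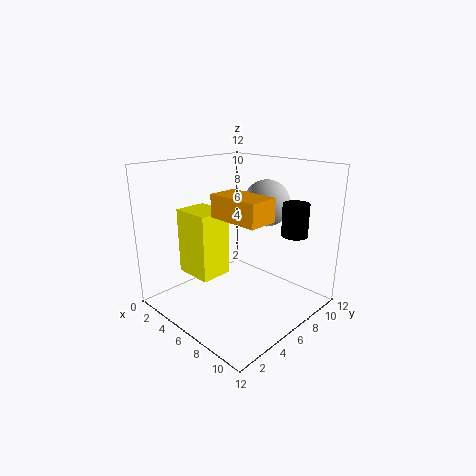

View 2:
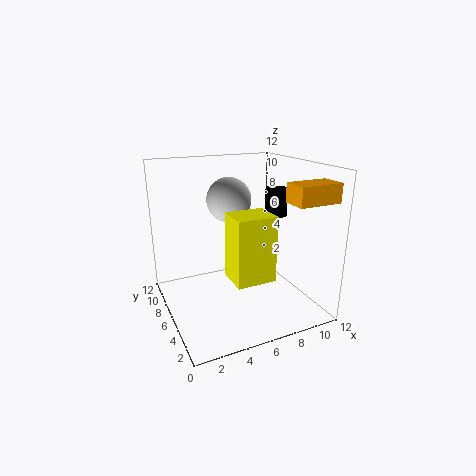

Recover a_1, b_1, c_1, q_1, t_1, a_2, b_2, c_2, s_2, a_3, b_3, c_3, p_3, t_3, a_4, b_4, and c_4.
a_1 = 4; b_1 = 1.5; c_1 = 4; q_1 = 2.5; t_1 = 5; a_2 = 10.5; b_2 = 7.5; c_2 = 7; s_2 = 1; a_3 = 8.5; b_3 = 1; c_3 = 9.5; p_3 = 3.5; t_3 = 1.5; a_4 = 6.5; b_4 = 9; c_4 = 8.5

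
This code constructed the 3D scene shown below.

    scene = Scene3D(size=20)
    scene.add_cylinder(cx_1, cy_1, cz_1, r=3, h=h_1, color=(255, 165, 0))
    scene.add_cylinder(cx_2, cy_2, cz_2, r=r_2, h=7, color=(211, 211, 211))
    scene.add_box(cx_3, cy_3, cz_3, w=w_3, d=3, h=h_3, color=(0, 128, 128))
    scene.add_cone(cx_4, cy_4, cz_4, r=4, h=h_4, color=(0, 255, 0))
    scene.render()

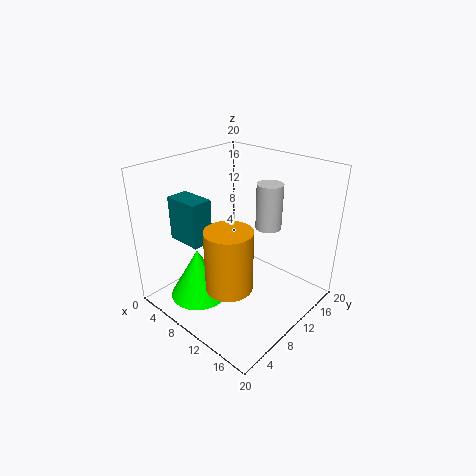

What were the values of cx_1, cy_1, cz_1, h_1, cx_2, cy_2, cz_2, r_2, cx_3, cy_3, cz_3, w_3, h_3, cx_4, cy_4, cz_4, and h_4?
cx_1 = 13
cy_1 = 5
cz_1 = 6
h_1 = 8
cx_2 = 10
cy_2 = 17
cz_2 = 9
r_2 = 2
cx_3 = 3
cy_3 = 4
cz_3 = 10
w_3 = 5
h_3 = 6
cx_4 = 7
cy_4 = 5
cz_4 = 2
h_4 = 7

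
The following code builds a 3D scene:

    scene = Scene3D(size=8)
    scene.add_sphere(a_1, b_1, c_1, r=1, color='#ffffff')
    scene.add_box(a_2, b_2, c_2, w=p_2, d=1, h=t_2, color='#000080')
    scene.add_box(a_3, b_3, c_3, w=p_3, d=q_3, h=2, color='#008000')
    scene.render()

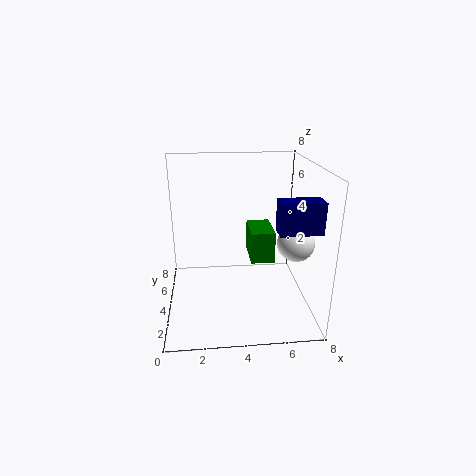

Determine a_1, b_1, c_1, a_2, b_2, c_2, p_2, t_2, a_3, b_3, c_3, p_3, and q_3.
a_1 = 7; b_1 = 3; c_1 = 4; a_2 = 5.5; b_2 = 0.5; c_2 = 5.5; p_2 = 2; t_2 = 1.5; a_3 = 5; b_3 = 5.5; c_3 = 1.5; p_3 = 1.5; q_3 = 2.5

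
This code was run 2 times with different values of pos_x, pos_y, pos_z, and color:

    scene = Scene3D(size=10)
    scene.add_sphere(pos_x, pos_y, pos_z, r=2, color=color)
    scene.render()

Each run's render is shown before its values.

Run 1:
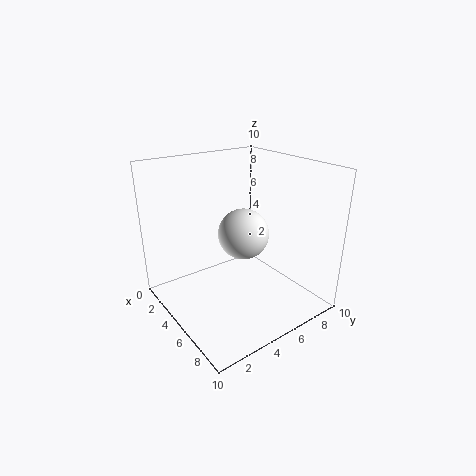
pos_x = 3; pos_y = 7; pos_z = 4; color = 'white'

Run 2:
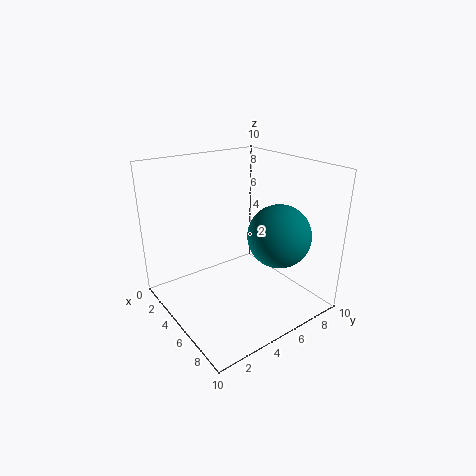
pos_x = 8; pos_y = 6; pos_z = 6; color = 'teal'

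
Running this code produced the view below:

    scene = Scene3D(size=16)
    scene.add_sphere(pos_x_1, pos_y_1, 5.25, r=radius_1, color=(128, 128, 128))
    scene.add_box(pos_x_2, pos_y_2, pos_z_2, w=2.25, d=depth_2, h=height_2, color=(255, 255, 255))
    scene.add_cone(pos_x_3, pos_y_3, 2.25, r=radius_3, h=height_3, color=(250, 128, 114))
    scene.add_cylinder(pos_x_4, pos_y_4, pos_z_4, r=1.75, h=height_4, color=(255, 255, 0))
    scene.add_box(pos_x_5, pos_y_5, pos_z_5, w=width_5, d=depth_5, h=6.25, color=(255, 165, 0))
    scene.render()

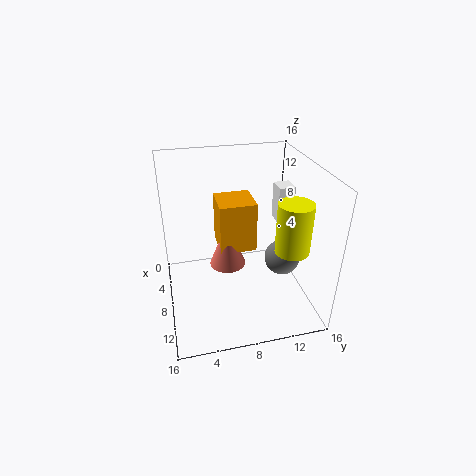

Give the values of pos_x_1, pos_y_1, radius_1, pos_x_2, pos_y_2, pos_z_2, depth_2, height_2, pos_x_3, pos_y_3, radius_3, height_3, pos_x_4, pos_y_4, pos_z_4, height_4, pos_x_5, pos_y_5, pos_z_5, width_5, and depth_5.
pos_x_1 = 9, pos_y_1 = 13, radius_1 = 2, pos_x_2 = 2.75, pos_y_2 = 13.75, pos_z_2 = 7.5, depth_2 = 2, height_2 = 4.5, pos_x_3 = 4.5, pos_y_3 = 7.5, radius_3 = 2.25, height_3 = 5.75, pos_x_4 = 12.5, pos_y_4 = 12.5, pos_z_4 = 8.5, height_4 = 5.25, pos_x_5 = 1, pos_y_5 = 6.5, pos_z_5 = 4.25, width_5 = 4.5, depth_5 = 4.5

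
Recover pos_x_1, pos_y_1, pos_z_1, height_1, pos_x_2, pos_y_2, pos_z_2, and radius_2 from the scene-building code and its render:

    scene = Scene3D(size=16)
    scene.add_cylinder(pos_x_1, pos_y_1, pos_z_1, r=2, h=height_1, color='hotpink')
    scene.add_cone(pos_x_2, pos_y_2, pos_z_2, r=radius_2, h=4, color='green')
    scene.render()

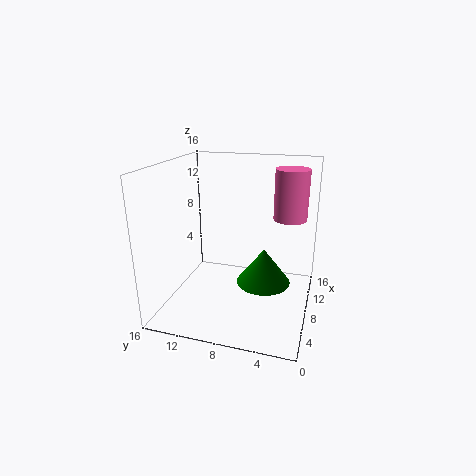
pos_x_1 = 13
pos_y_1 = 3
pos_z_1 = 9
height_1 = 6
pos_x_2 = 8
pos_y_2 = 5
pos_z_2 = 3
radius_2 = 3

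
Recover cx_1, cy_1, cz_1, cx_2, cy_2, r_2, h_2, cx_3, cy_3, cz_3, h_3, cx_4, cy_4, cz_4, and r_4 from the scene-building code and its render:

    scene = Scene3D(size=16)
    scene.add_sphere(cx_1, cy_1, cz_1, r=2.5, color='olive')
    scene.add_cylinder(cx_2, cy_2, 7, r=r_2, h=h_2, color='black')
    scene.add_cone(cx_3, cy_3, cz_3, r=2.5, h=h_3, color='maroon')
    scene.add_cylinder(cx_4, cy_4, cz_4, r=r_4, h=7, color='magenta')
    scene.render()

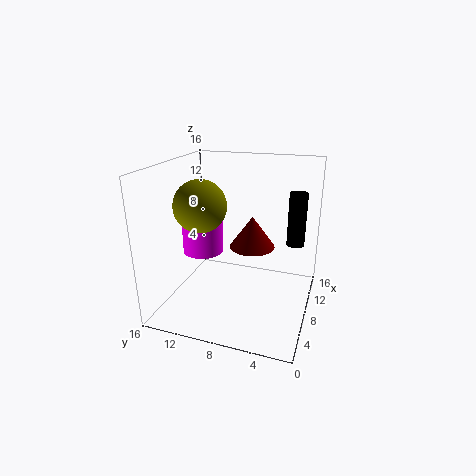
cx_1 = 3; cy_1 = 10; cz_1 = 13; cx_2 = 10.5; cy_2 = 2; r_2 = 1; h_2 = 6; cx_3 = 8.5; cy_3 = 6.5; cz_3 = 7; h_3 = 3.5; cx_4 = 10.5; cy_4 = 13.5; cz_4 = 4.5; r_4 = 2.5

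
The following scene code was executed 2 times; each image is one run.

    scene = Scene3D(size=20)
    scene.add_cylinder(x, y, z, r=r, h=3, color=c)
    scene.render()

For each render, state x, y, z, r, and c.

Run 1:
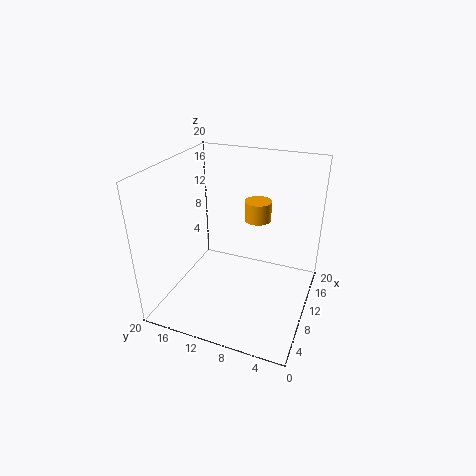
x = 15.5, y = 9, z = 10.5, r = 2, c = 'orange'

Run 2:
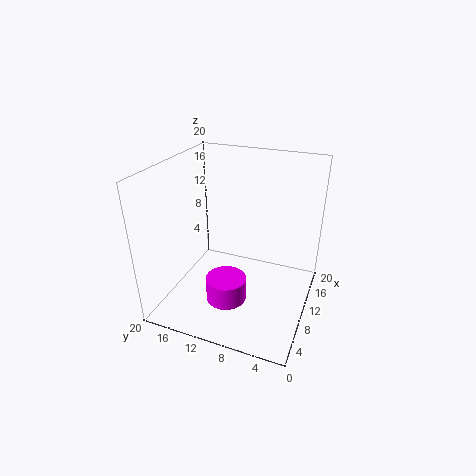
x = 3.5, y = 9, z = 5, r = 2.5, c = 'magenta'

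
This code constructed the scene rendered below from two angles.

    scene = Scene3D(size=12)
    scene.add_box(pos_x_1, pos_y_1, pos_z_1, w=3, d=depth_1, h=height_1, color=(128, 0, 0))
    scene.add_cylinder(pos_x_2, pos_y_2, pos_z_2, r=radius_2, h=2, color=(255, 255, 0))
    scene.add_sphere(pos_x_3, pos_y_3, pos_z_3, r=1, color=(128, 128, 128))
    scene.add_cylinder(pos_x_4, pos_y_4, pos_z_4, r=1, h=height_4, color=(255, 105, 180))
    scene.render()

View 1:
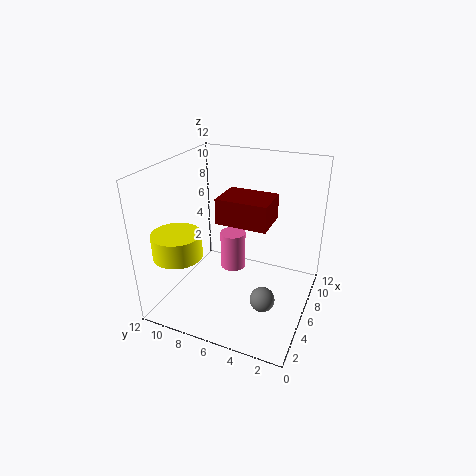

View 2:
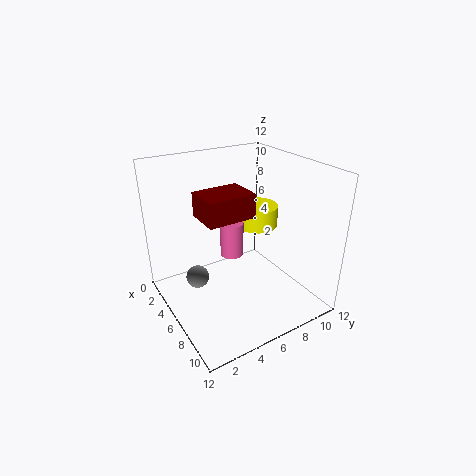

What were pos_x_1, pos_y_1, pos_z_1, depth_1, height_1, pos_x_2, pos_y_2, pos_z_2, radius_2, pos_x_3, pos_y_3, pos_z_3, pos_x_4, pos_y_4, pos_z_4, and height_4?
pos_x_1 = 4, pos_y_1 = 3, pos_z_1 = 8, depth_1 = 4, height_1 = 2, pos_x_2 = 3, pos_y_2 = 10, pos_z_2 = 5, radius_2 = 2, pos_x_3 = 4, pos_y_3 = 3, pos_z_3 = 2, pos_x_4 = 5, pos_y_4 = 6, pos_z_4 = 4, height_4 = 3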